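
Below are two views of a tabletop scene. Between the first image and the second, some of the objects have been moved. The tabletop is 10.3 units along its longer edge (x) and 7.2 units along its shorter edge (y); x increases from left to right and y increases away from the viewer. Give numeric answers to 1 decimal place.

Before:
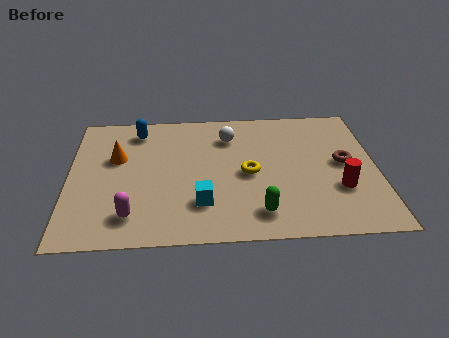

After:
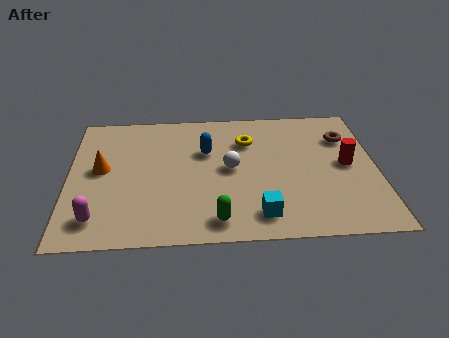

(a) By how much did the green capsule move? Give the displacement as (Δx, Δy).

(-1.4, -0.3)

The green capsule started near (6.3, 1.3) and ended near (4.9, 1.0).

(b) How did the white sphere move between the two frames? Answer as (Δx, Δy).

(0.0, -1.8)

The white sphere was at about (5.4, 5.5) and moved to about (5.4, 3.7).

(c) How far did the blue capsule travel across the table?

2.6

The blue capsule was near (2.3, 6.0) before and (4.6, 4.7) after, so it travelled √(2.3² + 1.3²) ≈ 2.6 units.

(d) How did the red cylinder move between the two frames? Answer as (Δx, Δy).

(0.3, 1.3)

The red cylinder started near (9.0, 2.4) and ended near (9.3, 3.7).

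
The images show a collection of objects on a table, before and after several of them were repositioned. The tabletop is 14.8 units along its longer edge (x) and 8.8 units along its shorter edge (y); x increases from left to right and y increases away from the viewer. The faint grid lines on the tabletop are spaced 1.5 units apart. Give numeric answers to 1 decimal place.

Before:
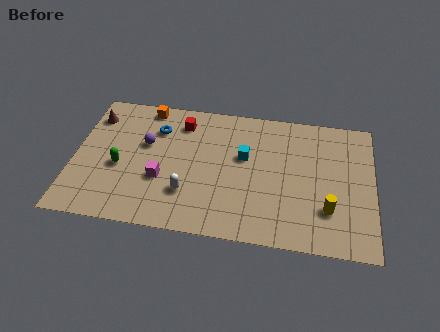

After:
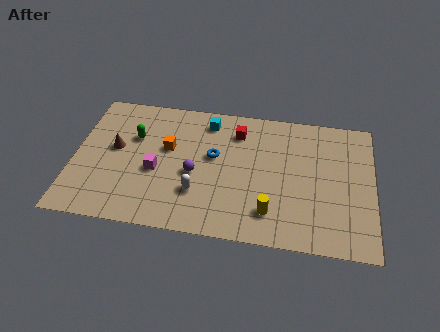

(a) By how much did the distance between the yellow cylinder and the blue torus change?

-5.2

The distance was about 9.5 in the first image and 4.3 in the second, so they moved 5.2 units closer together.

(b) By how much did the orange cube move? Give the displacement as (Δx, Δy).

(1.2, -2.6)

From the two frames, the orange cube sits at roughly (3.4, 7.9) before and (4.6, 5.3) after.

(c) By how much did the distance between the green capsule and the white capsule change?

+1.0

Before: roughly 3.6 units apart; after: 4.6. That's 1.0 units further apart.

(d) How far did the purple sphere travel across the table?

3.0

The purple sphere was near (3.5, 5.4) before and (6.0, 3.8) after, so it travelled √(2.5² + 1.6²) ≈ 3.0 units.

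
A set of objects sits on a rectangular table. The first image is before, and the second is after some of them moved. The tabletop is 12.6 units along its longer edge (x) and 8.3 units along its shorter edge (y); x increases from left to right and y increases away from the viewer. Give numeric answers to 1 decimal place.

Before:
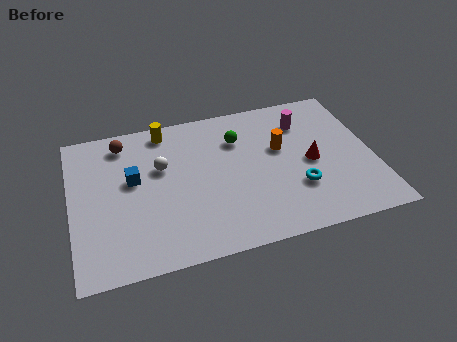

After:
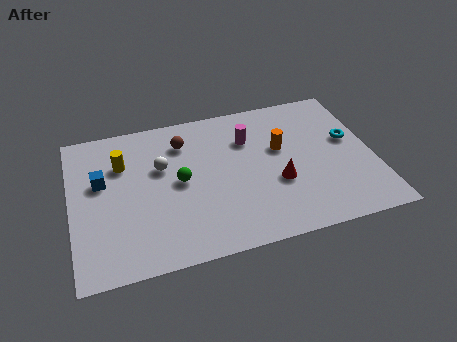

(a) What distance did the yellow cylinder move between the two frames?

2.4

From (4.1, 7.3) to (2.2, 5.8), the yellow cylinder covered √(1.9² + 1.5²) ≈ 2.4 units.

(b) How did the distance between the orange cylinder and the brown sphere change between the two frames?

-2.6

They were about 6.8 units apart before and 4.2 after — 2.6 units closer together.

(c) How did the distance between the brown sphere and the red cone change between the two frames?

-3.3

Before: roughly 8.3 units apart; after: 5.0. That's 3.3 units closer together.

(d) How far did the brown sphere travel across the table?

2.6

From (2.3, 7.0) to (4.8, 6.4), the brown sphere covered √(2.5² + 0.6²) ≈ 2.6 units.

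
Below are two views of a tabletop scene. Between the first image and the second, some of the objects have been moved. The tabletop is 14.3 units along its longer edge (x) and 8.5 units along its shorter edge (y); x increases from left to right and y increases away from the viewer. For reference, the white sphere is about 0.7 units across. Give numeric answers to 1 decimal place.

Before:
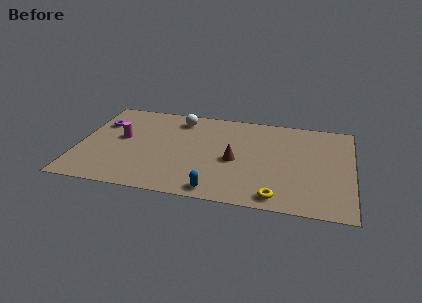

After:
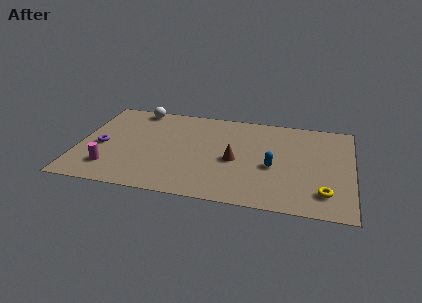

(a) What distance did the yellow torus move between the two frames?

2.5

The yellow torus was near (10.5, 1.0) before and (12.9, 1.8) after, so it travelled √(2.4² + 0.8²) ≈ 2.5 units.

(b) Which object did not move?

the brown cone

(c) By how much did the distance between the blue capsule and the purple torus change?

+0.9

The distance was about 8.1 in the first image and 9.0 in the second, so they moved 0.9 units further apart.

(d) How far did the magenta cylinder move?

2.8

The magenta cylinder moved from about (2.2, 4.7) to (1.8, 1.9), a distance of √(0.4² + 2.8²) ≈ 2.8.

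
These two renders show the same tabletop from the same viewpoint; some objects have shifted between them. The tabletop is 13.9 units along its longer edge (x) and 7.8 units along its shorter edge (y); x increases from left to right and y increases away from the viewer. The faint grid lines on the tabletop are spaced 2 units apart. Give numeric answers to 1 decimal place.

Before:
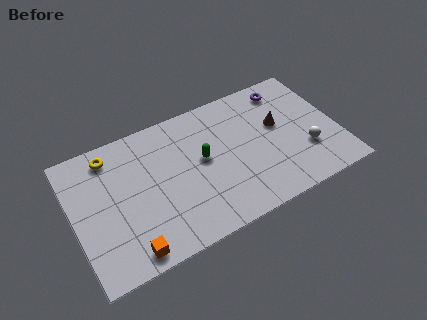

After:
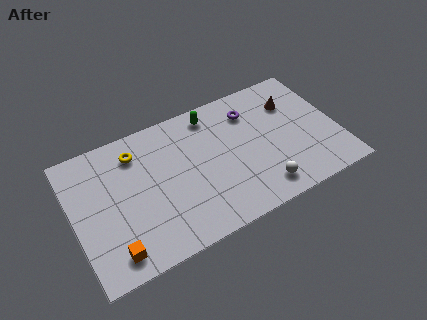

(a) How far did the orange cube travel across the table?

0.9

The orange cube was near (2.5, 0.9) before and (1.7, 1.2) after, so it travelled √(0.8² + 0.3²) ≈ 0.9 units.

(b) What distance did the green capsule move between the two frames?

2.5

The green capsule was near (6.8, 4.3) before and (7.6, 6.7) after, so it travelled √(0.8² + 2.4²) ≈ 2.5 units.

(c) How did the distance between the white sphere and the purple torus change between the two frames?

+0.6

The distance was about 4.1 in the first image and 4.7 in the second, so they moved 0.6 units further apart.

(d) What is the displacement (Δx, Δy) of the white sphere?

(-2.6, -1.2)

The white sphere started near (12.1, 2.5) and ended near (9.5, 1.3).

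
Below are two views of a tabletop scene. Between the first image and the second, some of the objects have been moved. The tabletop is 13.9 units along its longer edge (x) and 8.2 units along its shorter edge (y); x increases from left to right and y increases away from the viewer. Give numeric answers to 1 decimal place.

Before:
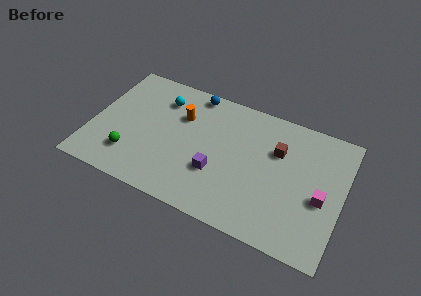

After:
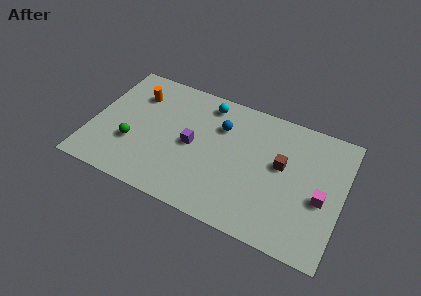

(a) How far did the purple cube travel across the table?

1.9

From (7.1, 2.8) to (5.6, 4.0), the purple cube covered √(1.5² + 1.2²) ≈ 1.9 units.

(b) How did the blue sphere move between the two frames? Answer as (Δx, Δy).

(1.7, -1.6)

The blue sphere started near (5.3, 7.4) and ended near (7.0, 5.8).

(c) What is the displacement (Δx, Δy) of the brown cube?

(0.3, -0.8)

The brown cube was at about (10.2, 5.5) and moved to about (10.5, 4.7).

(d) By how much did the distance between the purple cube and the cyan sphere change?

-1.9

They were about 4.9 units apart before and 3.0 after — 1.9 units closer together.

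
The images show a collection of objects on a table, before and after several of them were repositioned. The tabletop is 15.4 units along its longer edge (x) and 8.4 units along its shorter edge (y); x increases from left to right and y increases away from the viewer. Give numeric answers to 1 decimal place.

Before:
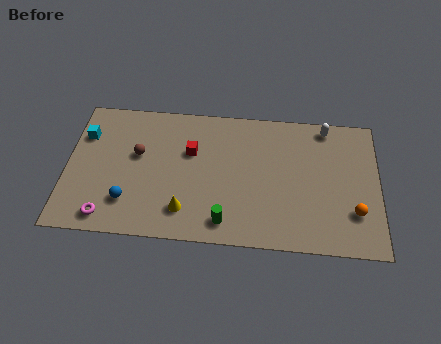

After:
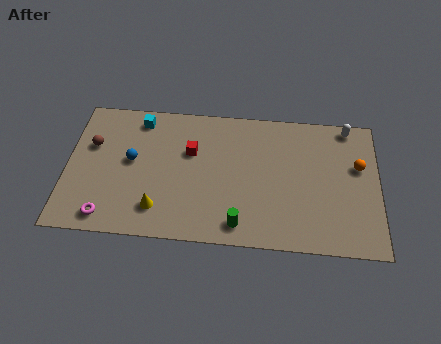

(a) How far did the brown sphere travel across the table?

2.3

From (3.5, 5.0) to (1.2, 5.4), the brown sphere covered √(2.3² + 0.4²) ≈ 2.3 units.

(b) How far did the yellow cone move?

1.3

The yellow cone moved from about (5.9, 1.8) to (4.6, 1.8), a distance of √(1.3² + 0.0²) ≈ 1.3.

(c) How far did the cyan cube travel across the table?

3.0

The cyan cube was near (0.8, 6.0) before and (3.5, 7.2) after, so it travelled √(2.7² + 1.2²) ≈ 3.0 units.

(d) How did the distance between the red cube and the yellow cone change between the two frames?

+0.3

They were about 3.6 units apart before and 3.9 after — 0.3 units further apart.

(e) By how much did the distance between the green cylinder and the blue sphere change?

+1.5

Before: roughly 4.9 units apart; after: 6.4. That's 1.5 units further apart.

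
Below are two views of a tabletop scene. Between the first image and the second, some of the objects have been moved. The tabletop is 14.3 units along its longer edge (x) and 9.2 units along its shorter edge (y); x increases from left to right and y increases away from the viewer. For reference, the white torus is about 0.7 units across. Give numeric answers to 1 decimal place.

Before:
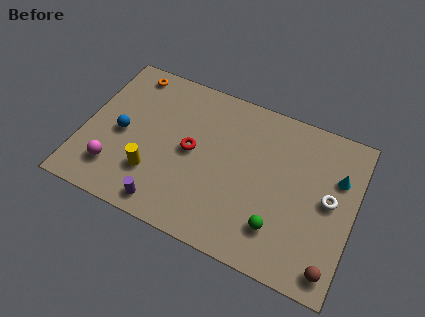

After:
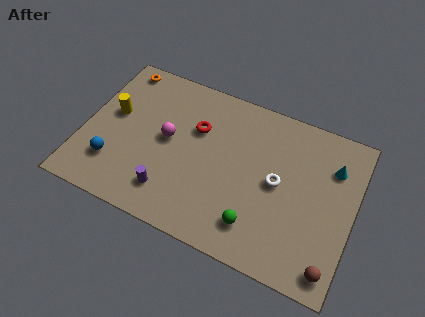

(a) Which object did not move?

the brown sphere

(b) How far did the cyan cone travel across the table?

0.6

From (13.3, 6.2) to (13.0, 6.7), the cyan cone covered √(0.3² + 0.5²) ≈ 0.6 units.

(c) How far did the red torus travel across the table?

1.4

The red torus was near (5.7, 4.7) before and (5.8, 6.1) after, so it travelled √(0.1² + 1.4²) ≈ 1.4 units.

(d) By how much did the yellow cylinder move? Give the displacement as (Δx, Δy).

(-2.5, 2.7)

The yellow cylinder was at about (3.9, 2.6) and moved to about (1.4, 5.3).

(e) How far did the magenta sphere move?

3.8

From (1.9, 2.1) to (4.4, 4.9), the magenta sphere covered √(2.5² + 2.8²) ≈ 3.8 units.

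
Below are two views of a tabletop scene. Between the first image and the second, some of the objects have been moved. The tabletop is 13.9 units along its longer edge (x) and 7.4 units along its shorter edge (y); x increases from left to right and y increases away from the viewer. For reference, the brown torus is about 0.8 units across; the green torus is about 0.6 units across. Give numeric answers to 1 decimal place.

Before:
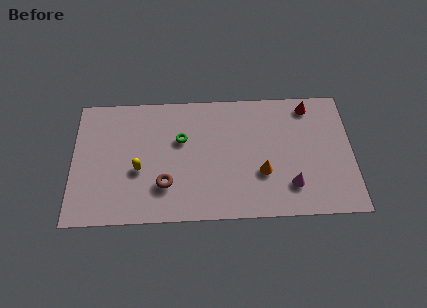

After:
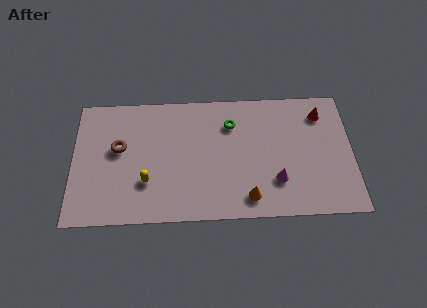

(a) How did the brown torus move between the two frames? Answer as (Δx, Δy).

(-2.3, 2.2)

From the two frames, the brown torus sits at roughly (4.6, 2.1) before and (2.3, 4.3) after.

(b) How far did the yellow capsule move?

0.8

The yellow capsule was near (3.3, 3.0) before and (3.7, 2.3) after, so it travelled √(0.4² + 0.7²) ≈ 0.8 units.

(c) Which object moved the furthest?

the brown torus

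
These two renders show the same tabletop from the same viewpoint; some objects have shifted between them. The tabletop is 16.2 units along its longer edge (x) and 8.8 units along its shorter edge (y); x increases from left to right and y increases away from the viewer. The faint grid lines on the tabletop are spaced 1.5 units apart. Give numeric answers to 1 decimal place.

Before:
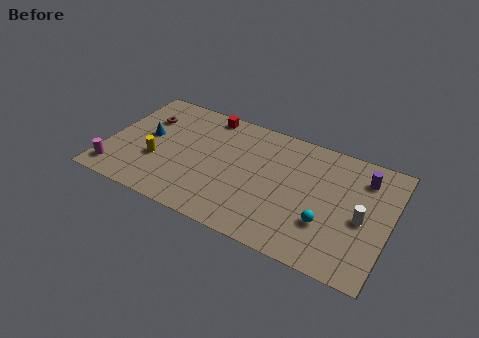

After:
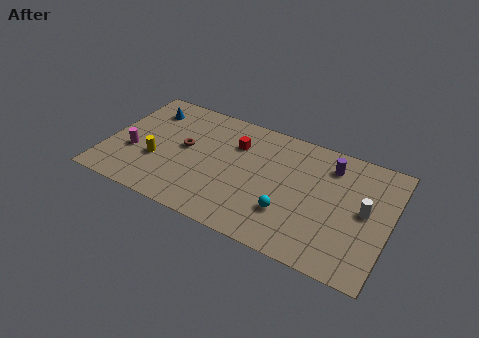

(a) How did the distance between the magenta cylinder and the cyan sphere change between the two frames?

-3.0

The distance was about 12.1 in the first image and 9.1 in the second, so they moved 3.0 units closer together.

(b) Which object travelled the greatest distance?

the brown torus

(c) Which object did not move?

the yellow cylinder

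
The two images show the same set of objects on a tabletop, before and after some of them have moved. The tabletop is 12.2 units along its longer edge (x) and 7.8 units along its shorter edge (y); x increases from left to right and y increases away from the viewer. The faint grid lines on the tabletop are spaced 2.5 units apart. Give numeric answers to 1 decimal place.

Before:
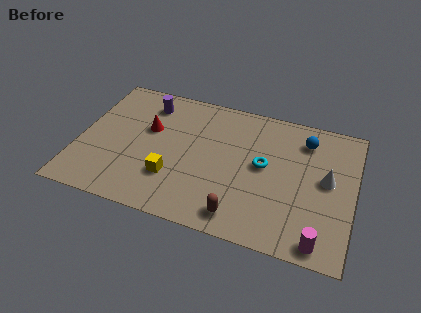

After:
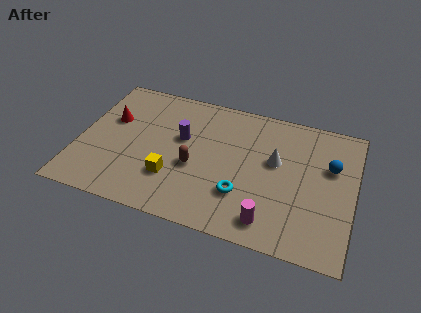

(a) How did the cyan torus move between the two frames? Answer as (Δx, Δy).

(-0.8, -1.9)

The cyan torus was at about (8.2, 4.2) and moved to about (7.4, 2.3).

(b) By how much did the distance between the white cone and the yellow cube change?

-2.0

The distance was about 7.0 in the first image and 5.0 in the second, so they moved 2.0 units closer together.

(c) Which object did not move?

the yellow cube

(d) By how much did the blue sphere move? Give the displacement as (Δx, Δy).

(1.2, -1.2)

The blue sphere was at about (9.9, 6.2) and moved to about (11.1, 5.0).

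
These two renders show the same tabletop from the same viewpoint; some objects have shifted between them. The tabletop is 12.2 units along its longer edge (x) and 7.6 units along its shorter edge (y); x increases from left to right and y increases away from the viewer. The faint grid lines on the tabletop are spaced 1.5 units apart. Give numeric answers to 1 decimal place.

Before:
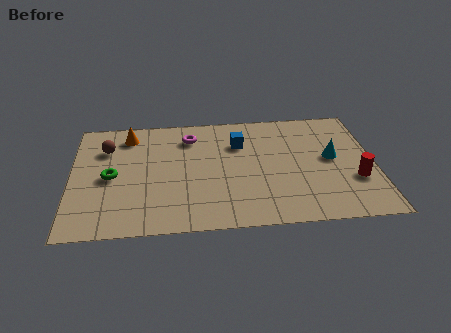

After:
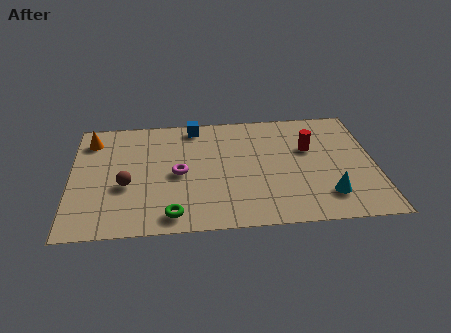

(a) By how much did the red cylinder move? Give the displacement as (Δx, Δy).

(-1.8, 2.2)

The red cylinder started near (11.4, 2.6) and ended near (9.6, 4.8).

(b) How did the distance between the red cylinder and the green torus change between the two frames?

-3.1

The distance was about 9.9 in the first image and 6.8 in the second, so they moved 3.1 units closer together.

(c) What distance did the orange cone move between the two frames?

1.5

From (2.3, 6.3) to (0.8, 6.1), the orange cone covered √(1.5² + 0.2²) ≈ 1.5 units.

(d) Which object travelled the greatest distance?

the green torus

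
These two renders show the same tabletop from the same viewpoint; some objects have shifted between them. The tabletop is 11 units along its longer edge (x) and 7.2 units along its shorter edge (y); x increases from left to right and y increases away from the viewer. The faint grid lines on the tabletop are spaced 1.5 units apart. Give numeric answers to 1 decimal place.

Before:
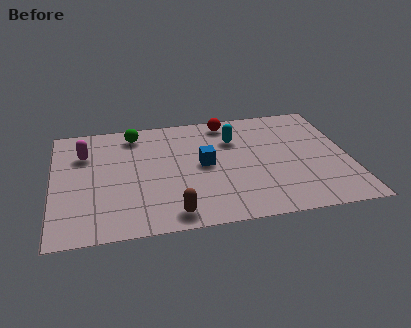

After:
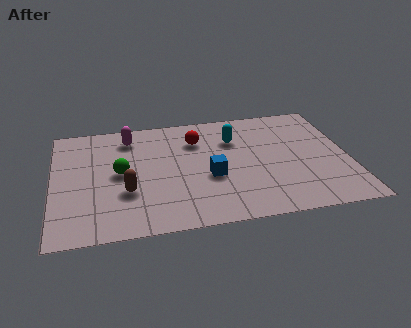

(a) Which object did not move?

the cyan capsule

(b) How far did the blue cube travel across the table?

0.8

The blue cube moved from about (5.6, 3.7) to (5.8, 2.9), a distance of √(0.2² + 0.8²) ≈ 0.8.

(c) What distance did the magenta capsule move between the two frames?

1.9

The magenta capsule moved from about (1.2, 5.1) to (2.9, 5.9), a distance of √(1.7² + 0.8²) ≈ 1.9.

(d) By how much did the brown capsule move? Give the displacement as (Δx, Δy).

(-1.6, 1.6)

The brown capsule started near (4.3, 0.9) and ended near (2.7, 2.5).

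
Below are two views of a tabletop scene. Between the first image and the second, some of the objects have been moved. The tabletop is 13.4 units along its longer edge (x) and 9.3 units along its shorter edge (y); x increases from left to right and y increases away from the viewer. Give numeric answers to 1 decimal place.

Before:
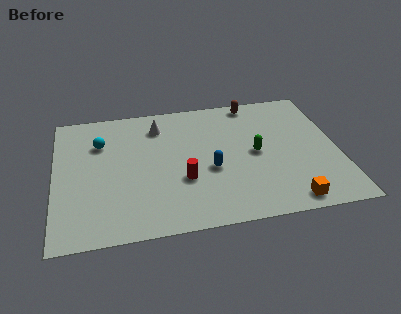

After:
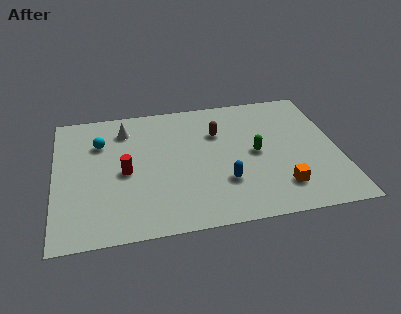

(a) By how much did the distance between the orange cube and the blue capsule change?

-1.8

Before: roughly 4.5 units apart; after: 2.7. That's 1.8 units closer together.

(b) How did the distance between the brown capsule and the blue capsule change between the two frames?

-1.5

The distance was about 5.1 in the first image and 3.6 in the second, so they moved 1.5 units closer together.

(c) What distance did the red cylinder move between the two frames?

2.9

The red cylinder moved from about (6.0, 3.3) to (3.3, 4.3), a distance of √(2.7² + 1.0²) ≈ 2.9.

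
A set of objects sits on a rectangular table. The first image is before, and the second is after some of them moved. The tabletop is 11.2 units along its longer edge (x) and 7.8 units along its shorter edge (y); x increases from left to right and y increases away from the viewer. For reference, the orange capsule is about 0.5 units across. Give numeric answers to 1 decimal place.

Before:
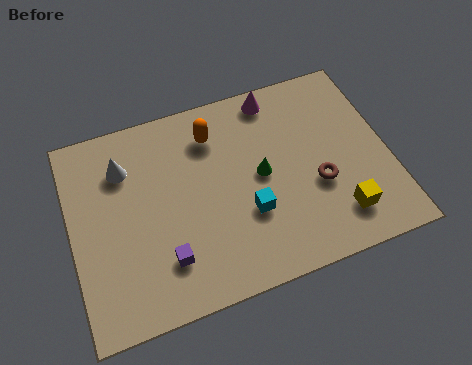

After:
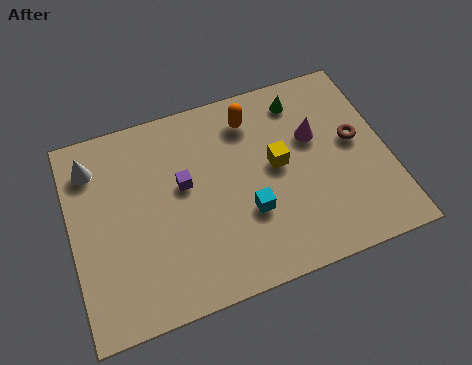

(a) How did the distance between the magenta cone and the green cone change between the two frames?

-1.4

Before: roughly 3.0 units apart; after: 1.6. That's 1.4 units closer together.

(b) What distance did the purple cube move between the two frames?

2.8

The purple cube moved from about (3.1, 1.9) to (4.0, 4.5), a distance of √(0.9² + 2.6²) ≈ 2.8.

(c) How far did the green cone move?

3.0

The green cone moved from about (6.7, 4.0) to (8.4, 6.5), a distance of √(1.7² + 2.5²) ≈ 3.0.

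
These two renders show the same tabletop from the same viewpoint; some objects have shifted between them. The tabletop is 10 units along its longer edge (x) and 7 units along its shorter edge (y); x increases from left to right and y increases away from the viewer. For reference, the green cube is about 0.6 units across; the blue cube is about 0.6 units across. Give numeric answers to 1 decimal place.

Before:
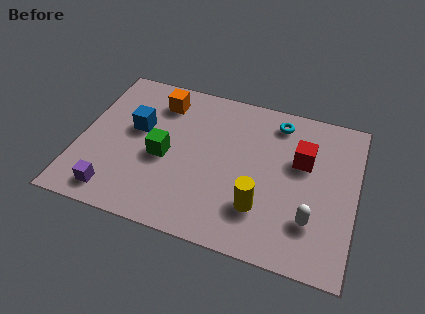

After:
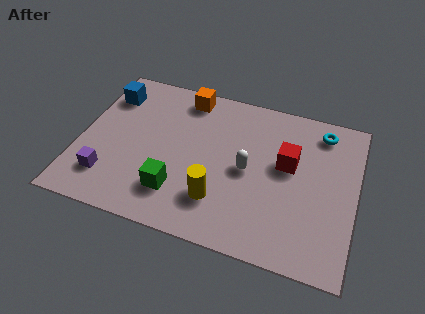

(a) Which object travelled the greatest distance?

the white capsule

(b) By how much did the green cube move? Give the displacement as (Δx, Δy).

(0.6, -1.4)

The green cube started near (3.1, 3.1) and ended near (3.7, 1.7).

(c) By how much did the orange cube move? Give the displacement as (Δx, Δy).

(0.9, 0.5)

The orange cube was at about (2.7, 5.6) and moved to about (3.6, 6.1).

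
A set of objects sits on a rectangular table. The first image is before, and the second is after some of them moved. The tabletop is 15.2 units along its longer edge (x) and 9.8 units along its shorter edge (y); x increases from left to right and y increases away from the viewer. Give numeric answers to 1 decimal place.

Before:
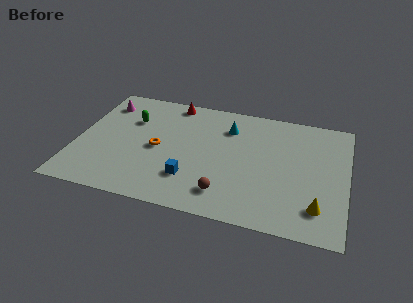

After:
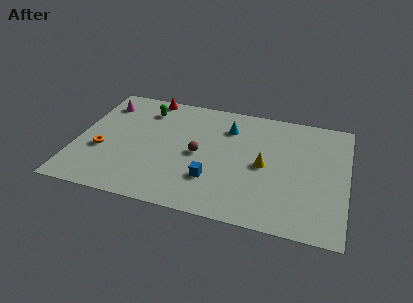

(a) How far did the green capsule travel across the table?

1.3

The green capsule was near (2.9, 6.7) before and (3.6, 7.8) after, so it travelled √(0.7² + 1.1²) ≈ 1.3 units.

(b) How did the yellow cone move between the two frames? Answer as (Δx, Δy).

(-3.1, 2.6)

The yellow cone started near (13.7, 2.1) and ended near (10.6, 4.7).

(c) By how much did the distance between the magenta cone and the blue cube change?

+0.8

Before: roughly 7.5 units apart; after: 8.3. That's 0.8 units further apart.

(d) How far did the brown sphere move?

3.3

From (8.6, 1.9) to (6.9, 4.7), the brown sphere covered √(1.7² + 2.8²) ≈ 3.3 units.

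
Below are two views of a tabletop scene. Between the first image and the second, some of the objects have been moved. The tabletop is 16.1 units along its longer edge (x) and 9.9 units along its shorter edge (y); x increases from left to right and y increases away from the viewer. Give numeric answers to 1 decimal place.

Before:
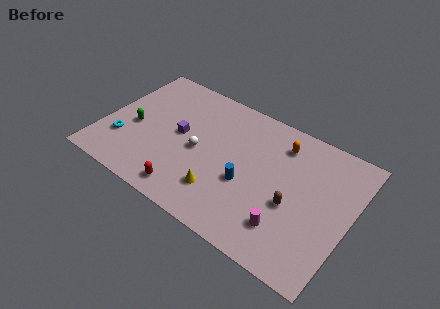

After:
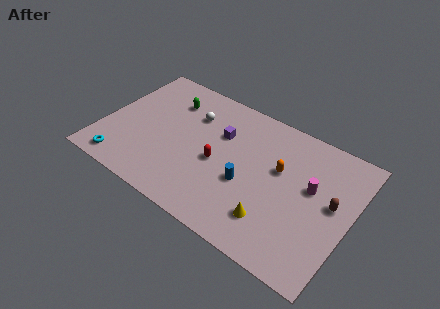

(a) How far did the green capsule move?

3.7

The green capsule was near (2.0, 4.3) before and (3.8, 7.5) after, so it travelled √(1.8² + 3.2²) ≈ 3.7 units.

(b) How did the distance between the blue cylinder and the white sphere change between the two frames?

+1.9

They were about 3.4 units apart before and 5.3 after — 1.9 units further apart.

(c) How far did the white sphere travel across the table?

2.7

The white sphere moved from about (6.3, 4.6) to (5.4, 7.1), a distance of √(0.9² + 2.5²) ≈ 2.7.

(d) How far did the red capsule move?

3.4

The red capsule was near (6.2, 1.3) before and (7.6, 4.4) after, so it travelled √(1.4² + 3.1²) ≈ 3.4 units.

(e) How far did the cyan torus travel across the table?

1.7

The cyan torus was near (1.5, 2.9) before and (1.8, 1.2) after, so it travelled √(0.3² + 1.7²) ≈ 1.7 units.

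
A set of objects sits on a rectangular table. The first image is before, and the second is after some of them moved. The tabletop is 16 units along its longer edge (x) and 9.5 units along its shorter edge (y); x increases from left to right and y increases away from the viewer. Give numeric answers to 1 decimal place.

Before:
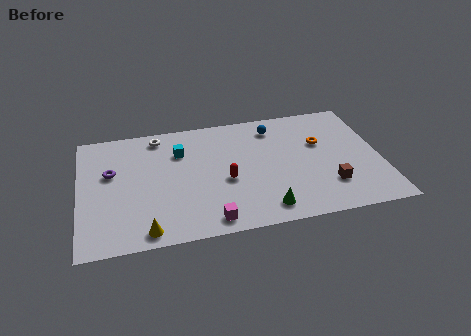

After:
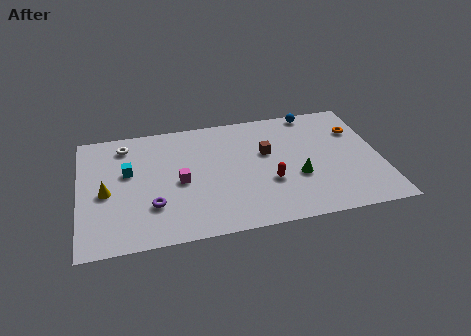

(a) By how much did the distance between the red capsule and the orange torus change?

+0.3

The distance was about 5.6 in the first image and 5.9 in the second, so they moved 0.3 units further apart.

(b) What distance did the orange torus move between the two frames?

2.1

The orange torus was near (12.9, 6.0) before and (14.9, 6.7) after, so it travelled √(2.0² + 0.7²) ≈ 2.1 units.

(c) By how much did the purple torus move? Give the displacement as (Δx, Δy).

(2.1, -3.0)

From the two frames, the purple torus sits at roughly (1.7, 5.8) before and (3.8, 2.8) after.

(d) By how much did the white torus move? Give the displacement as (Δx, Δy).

(-1.8, -0.4)

From the two frames, the white torus sits at roughly (4.3, 8.3) before and (2.5, 7.9) after.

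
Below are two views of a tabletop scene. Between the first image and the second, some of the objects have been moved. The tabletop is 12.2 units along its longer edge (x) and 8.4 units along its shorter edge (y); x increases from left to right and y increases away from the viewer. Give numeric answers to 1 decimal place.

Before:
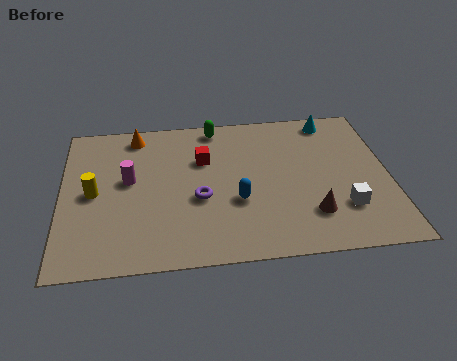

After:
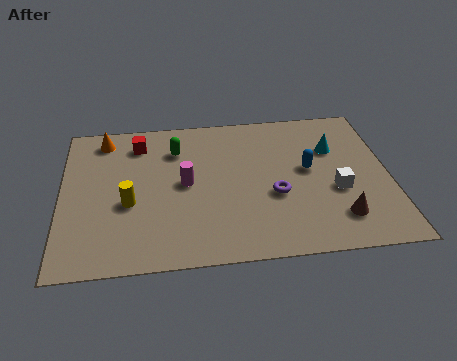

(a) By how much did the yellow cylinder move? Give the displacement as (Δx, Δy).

(1.3, -0.7)

The yellow cylinder started near (1.2, 4.1) and ended near (2.5, 3.4).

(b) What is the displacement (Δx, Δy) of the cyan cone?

(0.0, -1.7)

The cyan cone was at about (10.2, 7.4) and moved to about (10.2, 5.7).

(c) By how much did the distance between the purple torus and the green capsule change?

+0.5

Before: roughly 4.2 units apart; after: 4.7. That's 0.5 units further apart.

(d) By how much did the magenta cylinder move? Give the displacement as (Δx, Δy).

(2.1, -0.4)

The magenta cylinder started near (2.5, 4.7) and ended near (4.6, 4.3).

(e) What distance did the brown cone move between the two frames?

1.0

The brown cone moved from about (9.2, 2.1) to (10.2, 1.8), a distance of √(1.0² + 0.3²) ≈ 1.0.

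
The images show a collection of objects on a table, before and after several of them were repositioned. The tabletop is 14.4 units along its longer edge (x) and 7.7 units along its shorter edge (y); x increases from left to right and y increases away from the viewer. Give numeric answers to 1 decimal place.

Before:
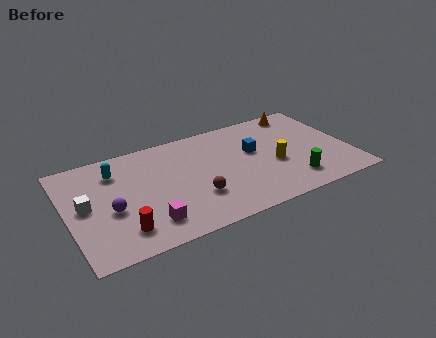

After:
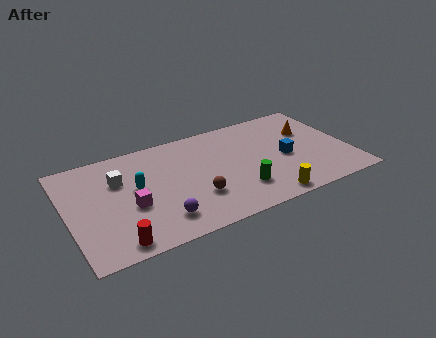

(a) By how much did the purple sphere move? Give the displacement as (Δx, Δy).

(2.3, -1.6)

The purple sphere was at about (2.1, 3.2) and moved to about (4.4, 1.6).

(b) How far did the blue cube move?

1.9

The blue cube moved from about (9.6, 4.6) to (11.1, 3.5), a distance of √(1.5² + 1.1²) ≈ 1.9.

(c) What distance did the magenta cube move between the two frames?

1.7

The magenta cube was near (3.8, 1.6) before and (3.1, 3.1) after, so it travelled √(0.7² + 1.5²) ≈ 1.7 units.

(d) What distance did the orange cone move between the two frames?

1.7

The orange cone was near (12.4, 6.8) before and (12.6, 5.1) after, so it travelled √(0.2² + 1.7²) ≈ 1.7 units.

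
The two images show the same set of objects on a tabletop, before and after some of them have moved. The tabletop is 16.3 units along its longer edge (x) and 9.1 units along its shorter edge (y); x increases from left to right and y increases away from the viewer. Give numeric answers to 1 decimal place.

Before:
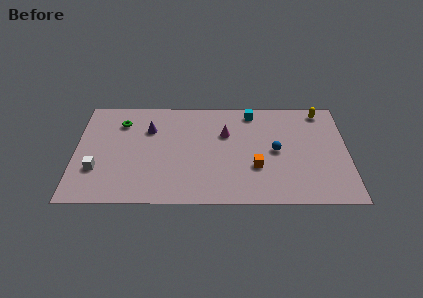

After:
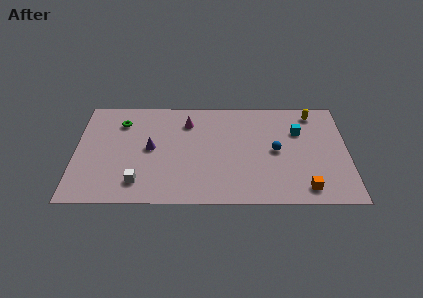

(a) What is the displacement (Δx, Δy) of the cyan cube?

(2.8, -1.7)

From the two frames, the cyan cube sits at roughly (10.6, 7.9) before and (13.4, 6.2) after.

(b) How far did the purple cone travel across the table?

1.7

The purple cone moved from about (4.4, 6.4) to (4.5, 4.7), a distance of √(0.1² + 1.7²) ≈ 1.7.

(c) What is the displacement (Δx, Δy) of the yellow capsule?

(-0.5, -0.2)

The yellow capsule was at about (14.8, 8.0) and moved to about (14.3, 7.8).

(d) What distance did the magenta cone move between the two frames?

2.5

The magenta cone was near (9.0, 6.0) before and (6.7, 7.0) after, so it travelled √(2.3² + 1.0²) ≈ 2.5 units.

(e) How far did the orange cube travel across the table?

3.4

From (10.8, 3.1) to (13.7, 1.3), the orange cube covered √(2.9² + 1.8²) ≈ 3.4 units.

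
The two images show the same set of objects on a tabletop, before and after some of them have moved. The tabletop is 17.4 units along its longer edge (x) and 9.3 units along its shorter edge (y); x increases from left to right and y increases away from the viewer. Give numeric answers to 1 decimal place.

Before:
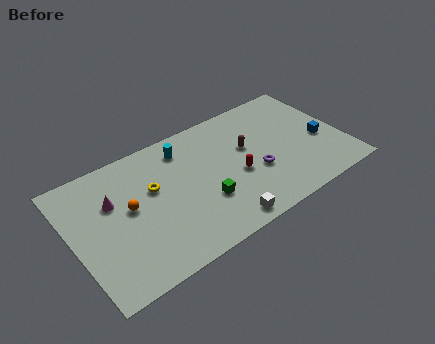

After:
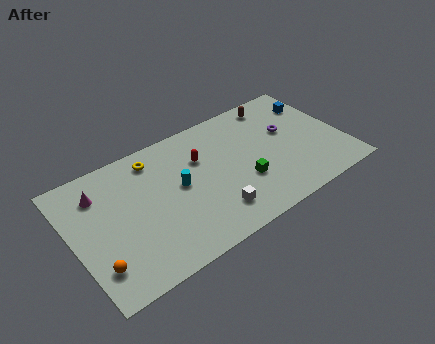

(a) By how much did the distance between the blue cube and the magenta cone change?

+0.7

They were about 13.5 units apart before and 14.2 after — 0.7 units further apart.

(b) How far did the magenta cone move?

1.2

From (2.7, 6.1) to (2.0, 7.1), the magenta cone covered √(0.7² + 1.0²) ≈ 1.2 units.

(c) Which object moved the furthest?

the orange sphere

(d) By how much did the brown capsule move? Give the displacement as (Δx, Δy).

(2.4, 2.5)

The brown capsule started near (11.4, 5.6) and ended near (13.8, 8.1).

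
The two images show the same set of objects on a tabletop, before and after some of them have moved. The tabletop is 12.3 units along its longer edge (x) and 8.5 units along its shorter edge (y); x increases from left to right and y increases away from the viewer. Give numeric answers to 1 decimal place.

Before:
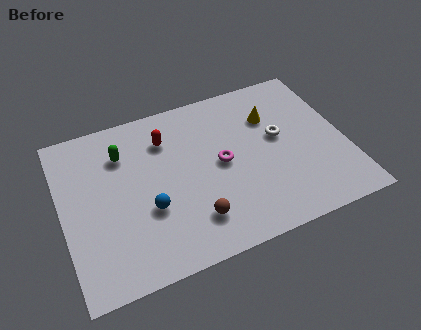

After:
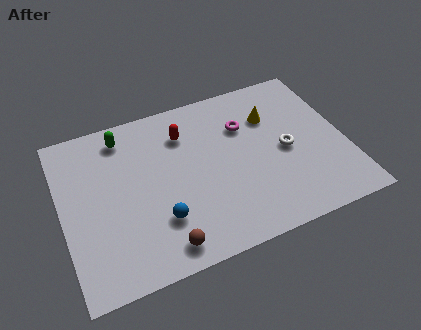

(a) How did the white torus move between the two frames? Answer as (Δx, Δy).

(0.2, -0.8)

From the two frames, the white torus sits at roughly (9.5, 4.8) before and (9.7, 4.0) after.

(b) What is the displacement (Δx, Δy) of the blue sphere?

(0.4, -0.7)

The blue sphere was at about (3.6, 3.1) and moved to about (4.0, 2.4).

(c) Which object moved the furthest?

the magenta torus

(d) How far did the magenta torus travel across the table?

2.0

The magenta torus moved from about (6.9, 4.3) to (8.1, 5.9), a distance of √(1.2² + 1.6²) ≈ 2.0.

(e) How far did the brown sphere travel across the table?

1.6

The brown sphere was near (5.4, 1.9) before and (4.0, 1.1) after, so it travelled √(1.4² + 0.8²) ≈ 1.6 units.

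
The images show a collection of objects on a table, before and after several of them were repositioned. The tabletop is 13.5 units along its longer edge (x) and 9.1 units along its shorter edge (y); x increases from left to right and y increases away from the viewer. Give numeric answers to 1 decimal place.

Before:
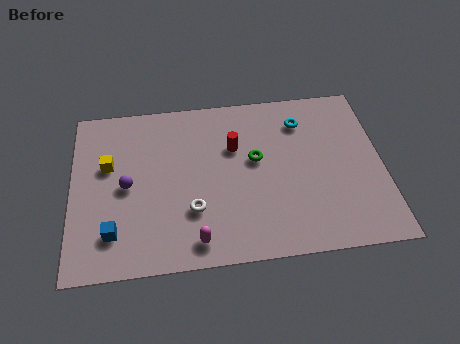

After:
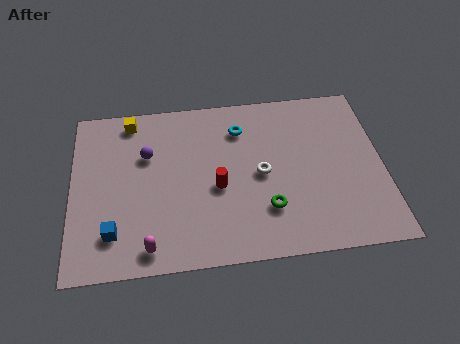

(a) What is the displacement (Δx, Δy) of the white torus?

(3.0, 1.6)

From the two frames, the white torus sits at roughly (5.2, 2.8) before and (8.2, 4.4) after.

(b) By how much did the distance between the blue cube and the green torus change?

-0.4

Before: roughly 7.0 units apart; after: 6.6. That's 0.4 units closer together.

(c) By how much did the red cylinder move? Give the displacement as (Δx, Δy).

(-0.8, -2.1)

The red cylinder started near (7.1, 6.0) and ended near (6.3, 3.9).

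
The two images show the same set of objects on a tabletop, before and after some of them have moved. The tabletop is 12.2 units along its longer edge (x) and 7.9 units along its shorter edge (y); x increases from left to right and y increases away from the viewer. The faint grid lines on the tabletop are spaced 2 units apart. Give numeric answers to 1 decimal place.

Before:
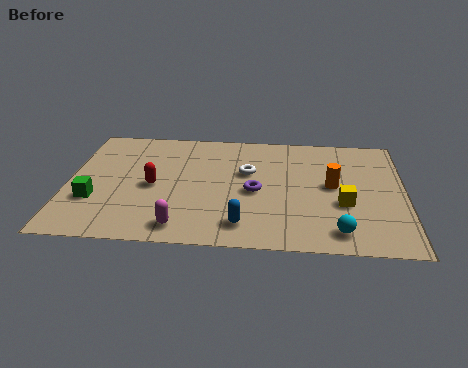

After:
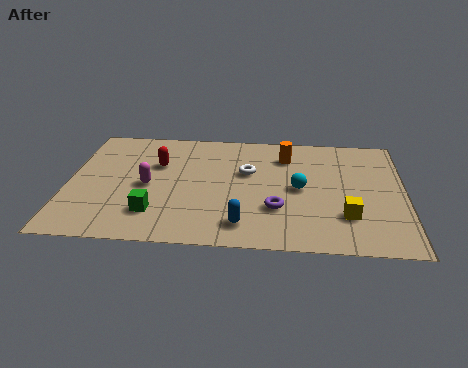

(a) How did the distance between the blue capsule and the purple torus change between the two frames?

-0.6

The distance was about 2.2 in the first image and 1.6 in the second, so they moved 0.6 units closer together.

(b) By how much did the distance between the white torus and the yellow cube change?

+0.5

Before: roughly 4.0 units apart; after: 4.5. That's 0.5 units further apart.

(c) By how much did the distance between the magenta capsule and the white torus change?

-0.6

Before: roughly 4.4 units apart; after: 3.8. That's 0.6 units closer together.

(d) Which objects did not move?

the white torus and the blue capsule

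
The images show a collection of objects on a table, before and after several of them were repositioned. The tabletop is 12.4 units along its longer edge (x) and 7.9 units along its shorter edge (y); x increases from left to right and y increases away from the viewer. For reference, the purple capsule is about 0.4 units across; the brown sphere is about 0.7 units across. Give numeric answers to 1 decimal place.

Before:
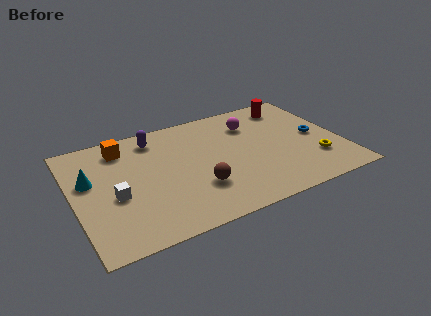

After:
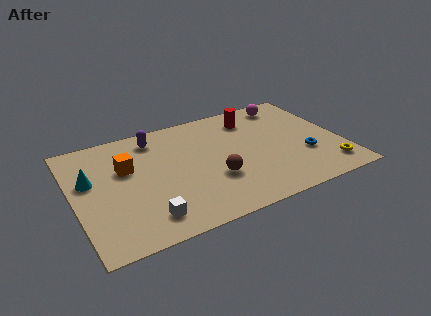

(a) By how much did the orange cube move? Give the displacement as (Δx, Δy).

(0.0, -1.5)

The orange cube was at about (2.5, 6.5) and moved to about (2.5, 5.0).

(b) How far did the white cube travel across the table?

2.2

The white cube moved from about (1.8, 3.3) to (3.0, 1.4), a distance of √(1.2² + 1.9²) ≈ 2.2.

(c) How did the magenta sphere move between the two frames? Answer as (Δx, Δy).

(1.9, 0.9)

From the two frames, the magenta sphere sits at roughly (8.5, 5.9) before and (10.4, 6.8) after.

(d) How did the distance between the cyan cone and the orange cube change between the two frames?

-0.7

They were about 2.4 units apart before and 1.7 after — 0.7 units closer together.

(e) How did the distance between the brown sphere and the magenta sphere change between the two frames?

+1.2

They were about 4.6 units apart before and 5.8 after — 1.2 units further apart.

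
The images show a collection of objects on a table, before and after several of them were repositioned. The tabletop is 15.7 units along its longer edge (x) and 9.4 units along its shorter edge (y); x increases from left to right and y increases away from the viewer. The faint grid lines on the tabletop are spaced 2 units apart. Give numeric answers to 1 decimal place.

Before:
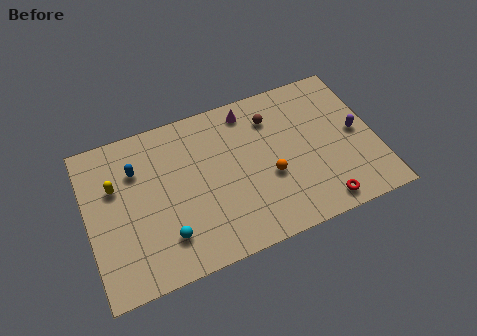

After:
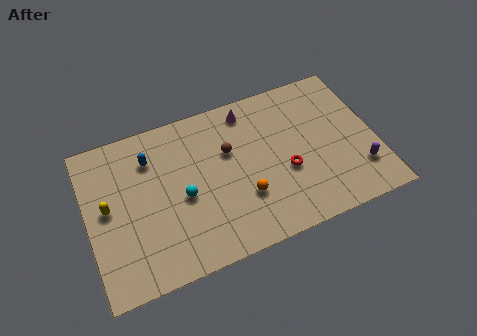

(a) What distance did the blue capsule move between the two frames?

0.9

The blue capsule was near (2.8, 6.7) before and (3.6, 7.1) after, so it travelled √(0.8² + 0.4²) ≈ 0.9 units.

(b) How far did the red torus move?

3.1

The red torus moved from about (12.3, 1.1) to (10.7, 3.7), a distance of √(1.6² + 2.6²) ≈ 3.1.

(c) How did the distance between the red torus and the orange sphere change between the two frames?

-1.1

They were about 3.6 units apart before and 2.5 after — 1.1 units closer together.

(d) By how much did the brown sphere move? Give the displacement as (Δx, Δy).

(-2.5, -1.2)

The brown sphere started near (10.3, 7.2) and ended near (7.8, 6.0).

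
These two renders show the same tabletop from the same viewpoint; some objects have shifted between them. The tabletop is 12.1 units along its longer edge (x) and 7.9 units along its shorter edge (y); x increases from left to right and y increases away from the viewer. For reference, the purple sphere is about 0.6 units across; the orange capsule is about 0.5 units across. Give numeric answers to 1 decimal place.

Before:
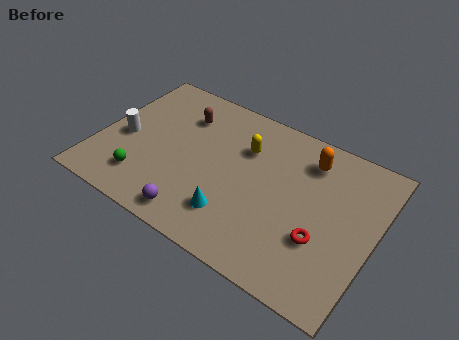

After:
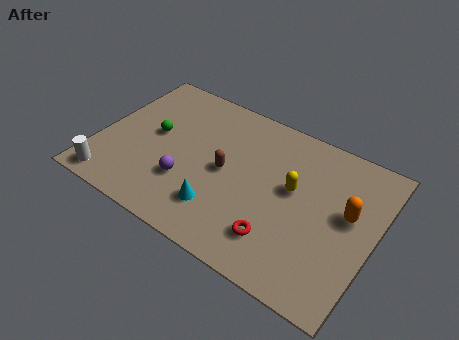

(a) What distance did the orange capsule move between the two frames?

2.7

The orange capsule was near (8.9, 6.3) before and (10.9, 4.5) after, so it travelled √(2.0² + 1.8²) ≈ 2.7 units.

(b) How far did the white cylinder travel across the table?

2.6

The white cylinder moved from about (1.1, 3.5) to (1.0, 0.9), a distance of √(0.1² + 2.6²) ≈ 2.6.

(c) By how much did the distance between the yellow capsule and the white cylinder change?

+2.8

The distance was about 5.5 in the first image and 8.3 in the second, so they moved 2.8 units further apart.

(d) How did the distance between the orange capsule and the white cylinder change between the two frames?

+2.2

Before: roughly 8.3 units apart; after: 10.5. That's 2.2 units further apart.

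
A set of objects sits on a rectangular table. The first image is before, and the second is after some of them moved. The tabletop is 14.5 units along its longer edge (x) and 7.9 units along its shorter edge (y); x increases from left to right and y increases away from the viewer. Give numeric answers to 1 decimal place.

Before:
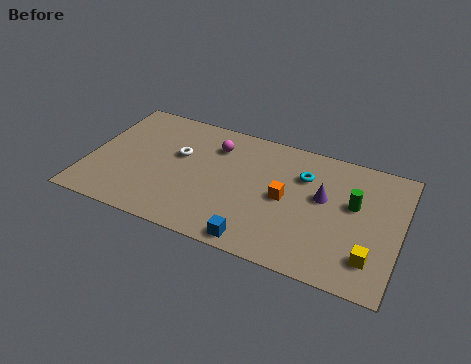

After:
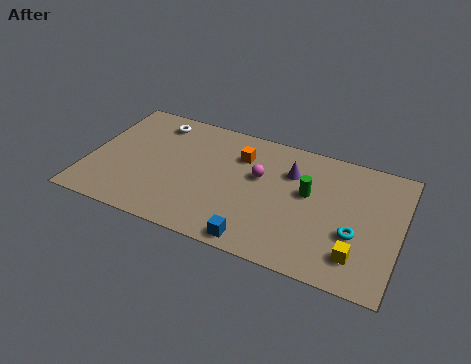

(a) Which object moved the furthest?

the cyan torus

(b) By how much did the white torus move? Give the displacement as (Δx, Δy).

(-1.3, 1.8)

The white torus was at about (4.1, 4.8) and moved to about (2.8, 6.6).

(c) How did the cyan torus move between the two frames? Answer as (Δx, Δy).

(2.6, -2.7)

From the two frames, the cyan torus sits at roughly (9.9, 5.6) before and (12.5, 2.9) after.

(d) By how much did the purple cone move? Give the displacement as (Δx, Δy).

(-1.6, 1.0)

The purple cone was at about (10.9, 4.6) and moved to about (9.3, 5.6).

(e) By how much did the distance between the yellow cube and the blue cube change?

-0.6

The distance was about 5.2 in the first image and 4.6 in the second, so they moved 0.6 units closer together.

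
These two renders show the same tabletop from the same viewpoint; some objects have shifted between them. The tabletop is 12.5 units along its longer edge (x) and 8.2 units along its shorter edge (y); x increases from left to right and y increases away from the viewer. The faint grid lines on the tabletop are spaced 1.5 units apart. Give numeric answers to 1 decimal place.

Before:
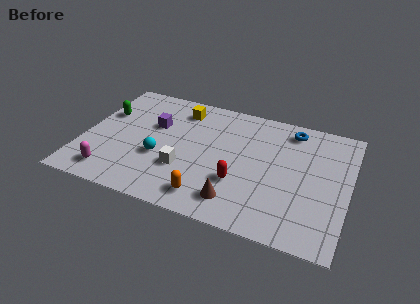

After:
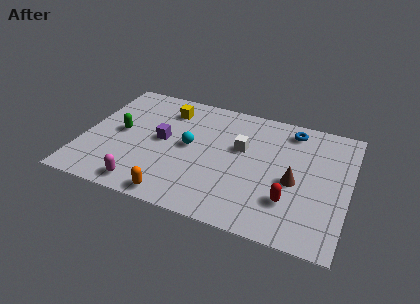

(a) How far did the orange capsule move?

1.6

The orange capsule moved from about (6.2, 1.3) to (4.7, 0.8), a distance of √(1.5² + 0.5²) ≈ 1.6.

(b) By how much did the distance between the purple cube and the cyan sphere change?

-0.9

The distance was about 2.2 in the first image and 1.3 in the second, so they moved 0.9 units closer together.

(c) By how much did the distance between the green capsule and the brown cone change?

+0.6

The distance was about 7.7 in the first image and 8.3 in the second, so they moved 0.6 units further apart.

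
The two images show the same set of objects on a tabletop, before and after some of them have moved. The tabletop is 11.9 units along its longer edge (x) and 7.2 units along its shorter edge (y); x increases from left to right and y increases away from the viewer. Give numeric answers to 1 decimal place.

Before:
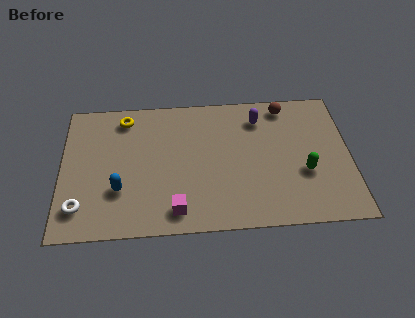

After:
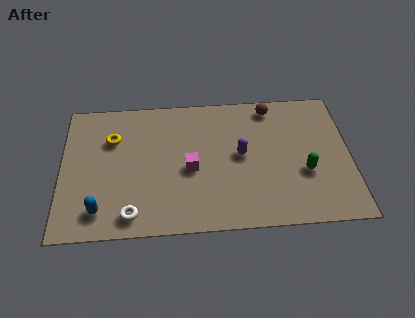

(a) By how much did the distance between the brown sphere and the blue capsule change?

+0.7

They were about 8.0 units apart before and 8.7 after — 0.7 units further apart.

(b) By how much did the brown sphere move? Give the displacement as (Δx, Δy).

(-0.6, 0.0)

From the two frames, the brown sphere sits at roughly (9.3, 6.3) before and (8.7, 6.3) after.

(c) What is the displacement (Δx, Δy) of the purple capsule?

(-0.8, -1.9)

From the two frames, the purple capsule sits at roughly (8.2, 5.7) before and (7.4, 3.8) after.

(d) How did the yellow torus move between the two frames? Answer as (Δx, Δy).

(-0.5, -1.1)

The yellow torus started near (2.6, 6.1) and ended near (2.1, 5.0).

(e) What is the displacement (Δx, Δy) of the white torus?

(2.1, -0.5)

From the two frames, the white torus sits at roughly (0.8, 1.5) before and (2.9, 1.0) after.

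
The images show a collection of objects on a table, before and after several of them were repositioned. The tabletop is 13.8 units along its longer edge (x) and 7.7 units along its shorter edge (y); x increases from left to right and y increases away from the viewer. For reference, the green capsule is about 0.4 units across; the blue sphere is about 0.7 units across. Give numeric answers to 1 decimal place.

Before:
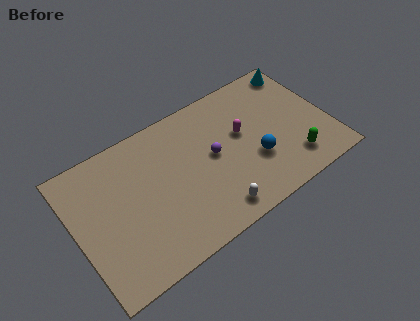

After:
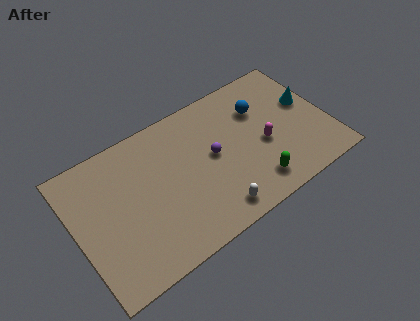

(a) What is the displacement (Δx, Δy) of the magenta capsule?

(1.0, -1.2)

From the two frames, the magenta capsule sits at roughly (9.2, 4.5) before and (10.2, 3.3) after.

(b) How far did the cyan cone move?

2.2

The cyan cone moved from about (12.9, 6.7) to (12.9, 4.5), a distance of √(0.0² + 2.2²) ≈ 2.2.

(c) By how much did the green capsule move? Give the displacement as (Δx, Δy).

(-2.2, -0.2)

The green capsule was at about (11.5, 1.6) and moved to about (9.3, 1.4).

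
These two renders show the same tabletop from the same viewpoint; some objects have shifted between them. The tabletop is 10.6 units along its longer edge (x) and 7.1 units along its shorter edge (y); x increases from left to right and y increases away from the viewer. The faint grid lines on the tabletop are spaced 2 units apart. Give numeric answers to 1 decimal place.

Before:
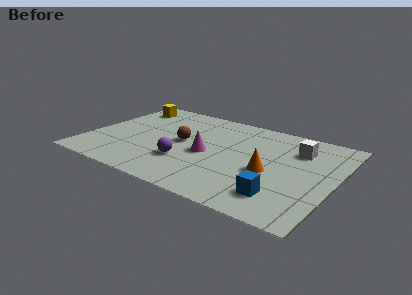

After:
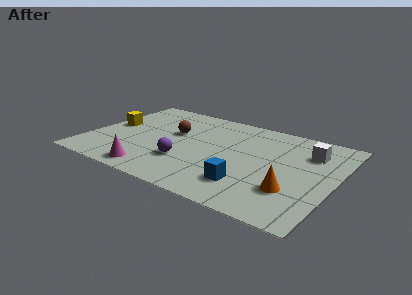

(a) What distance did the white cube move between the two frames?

0.5

The white cube was near (8.8, 5.2) before and (9.3, 5.2) after, so it travelled √(0.5² + 0.0²) ≈ 0.5 units.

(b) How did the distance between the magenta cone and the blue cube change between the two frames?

+0.3

Before: roughly 3.8 units apart; after: 4.1. That's 0.3 units further apart.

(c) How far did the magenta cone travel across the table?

3.0

The magenta cone moved from about (5.2, 3.2) to (3.2, 0.9), a distance of √(2.0² + 2.3²) ≈ 3.0.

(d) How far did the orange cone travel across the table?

1.4

From (7.9, 3.0) to (9.0, 2.1), the orange cone covered √(1.1² + 0.9²) ≈ 1.4 units.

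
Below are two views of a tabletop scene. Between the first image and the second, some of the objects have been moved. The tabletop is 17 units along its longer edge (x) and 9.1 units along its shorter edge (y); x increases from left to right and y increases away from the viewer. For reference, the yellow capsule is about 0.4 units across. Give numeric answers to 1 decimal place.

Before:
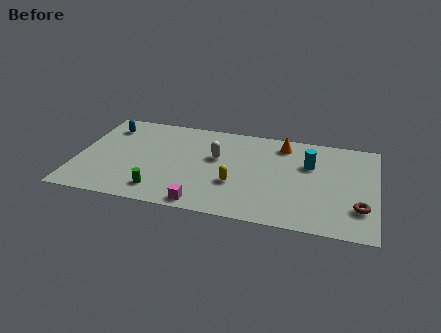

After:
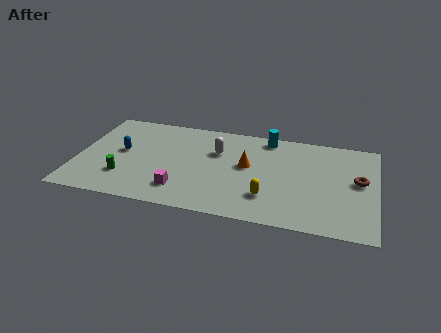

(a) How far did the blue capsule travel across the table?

2.5

The blue capsule moved from about (1.5, 7.2) to (2.5, 4.9), a distance of √(1.0² + 2.3²) ≈ 2.5.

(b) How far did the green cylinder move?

2.3

The green cylinder was near (4.9, 1.6) before and (2.8, 2.5) after, so it travelled √(2.1² + 0.9²) ≈ 2.3 units.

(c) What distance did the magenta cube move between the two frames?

1.7

The magenta cube moved from about (7.4, 0.9) to (6.1, 2.0), a distance of √(1.3² + 1.1²) ≈ 1.7.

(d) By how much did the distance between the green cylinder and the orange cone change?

-1.6

Before: roughly 9.0 units apart; after: 7.4. That's 1.6 units closer together.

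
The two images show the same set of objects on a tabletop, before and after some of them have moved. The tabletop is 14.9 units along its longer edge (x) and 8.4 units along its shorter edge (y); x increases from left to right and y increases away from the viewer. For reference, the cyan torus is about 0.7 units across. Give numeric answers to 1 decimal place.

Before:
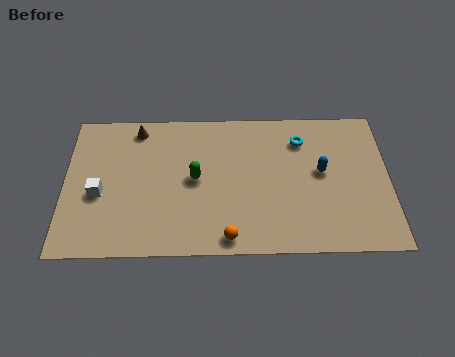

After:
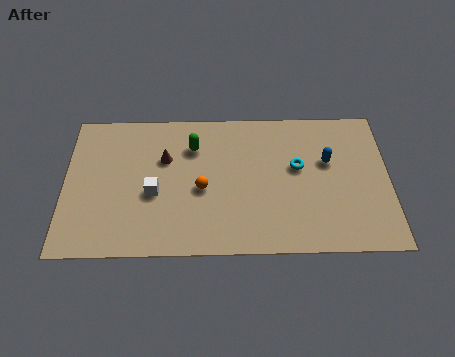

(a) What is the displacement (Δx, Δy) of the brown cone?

(1.3, -1.8)

The brown cone started near (3.3, 7.3) and ended near (4.6, 5.5).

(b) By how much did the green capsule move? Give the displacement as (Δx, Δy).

(-0.1, 1.9)

The green capsule was at about (6.0, 4.3) and moved to about (5.9, 6.2).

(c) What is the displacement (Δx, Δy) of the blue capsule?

(0.3, 0.6)

From the two frames, the blue capsule sits at roughly (11.8, 4.6) before and (12.1, 5.2) after.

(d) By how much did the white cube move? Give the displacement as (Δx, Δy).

(2.5, 0.0)

The white cube started near (1.6, 3.5) and ended near (4.1, 3.5).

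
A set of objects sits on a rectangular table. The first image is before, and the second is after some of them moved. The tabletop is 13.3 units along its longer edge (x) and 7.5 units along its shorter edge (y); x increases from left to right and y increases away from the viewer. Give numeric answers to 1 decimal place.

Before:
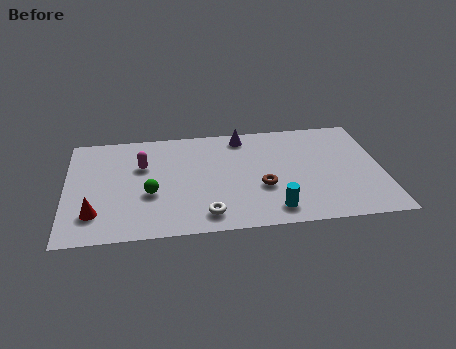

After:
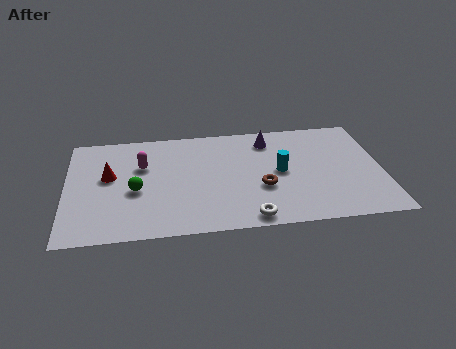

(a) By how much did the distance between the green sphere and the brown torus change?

+0.6

They were about 4.7 units apart before and 5.3 after — 0.6 units further apart.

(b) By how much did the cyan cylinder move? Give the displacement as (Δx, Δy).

(0.4, 2.6)

The cyan cylinder was at about (8.6, 1.2) and moved to about (9.0, 3.8).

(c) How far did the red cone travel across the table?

2.6

From (1.2, 1.8) to (1.8, 4.3), the red cone covered √(0.6² + 2.5²) ≈ 2.6 units.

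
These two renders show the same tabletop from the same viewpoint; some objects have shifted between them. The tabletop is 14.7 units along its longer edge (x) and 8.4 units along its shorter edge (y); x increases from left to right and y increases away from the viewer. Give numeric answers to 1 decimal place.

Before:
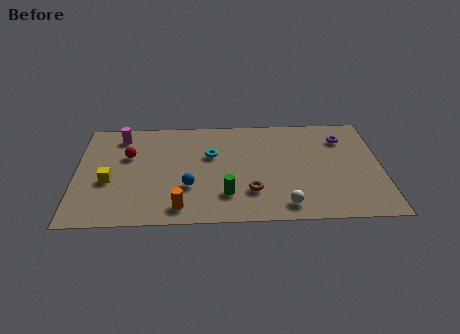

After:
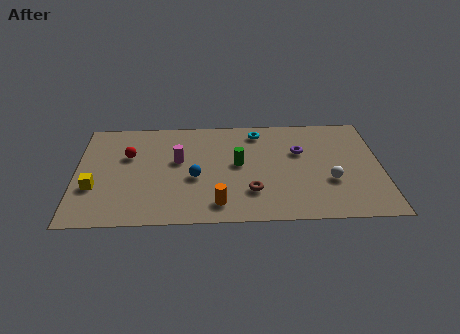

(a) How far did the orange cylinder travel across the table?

1.8

From (5.0, 1.2) to (6.8, 1.4), the orange cylinder covered √(1.8² + 0.2²) ≈ 1.8 units.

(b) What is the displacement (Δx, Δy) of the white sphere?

(2.2, 1.8)

The white sphere was at about (10.0, 1.2) and moved to about (12.2, 3.0).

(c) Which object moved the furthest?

the magenta cylinder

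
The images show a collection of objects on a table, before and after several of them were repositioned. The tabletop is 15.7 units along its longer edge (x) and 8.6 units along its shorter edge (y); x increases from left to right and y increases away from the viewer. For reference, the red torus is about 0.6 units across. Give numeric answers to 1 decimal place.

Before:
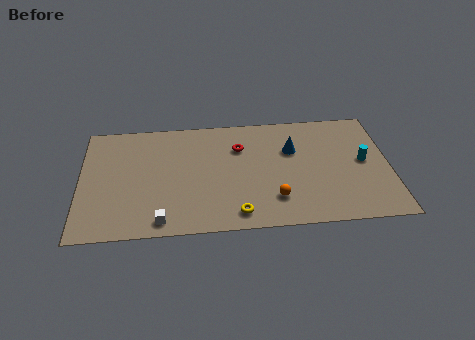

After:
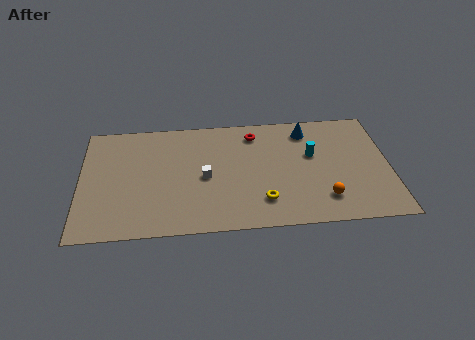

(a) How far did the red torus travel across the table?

1.3

From (8.1, 6.1) to (8.9, 7.1), the red torus covered √(0.8² + 1.0²) ≈ 1.3 units.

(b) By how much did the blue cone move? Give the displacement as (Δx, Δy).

(0.8, 1.4)

The blue cone started near (10.8, 5.7) and ended near (11.6, 7.1).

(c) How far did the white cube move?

3.7

The white cube moved from about (4.1, 1.0) to (6.3, 4.0), a distance of √(2.2² + 3.0²) ≈ 3.7.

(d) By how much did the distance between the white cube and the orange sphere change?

+0.6

The distance was about 5.8 in the first image and 6.4 in the second, so they moved 0.6 units further apart.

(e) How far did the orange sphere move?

2.5

The orange sphere was near (9.8, 2.1) before and (12.3, 1.9) after, so it travelled √(2.5² + 0.2²) ≈ 2.5 units.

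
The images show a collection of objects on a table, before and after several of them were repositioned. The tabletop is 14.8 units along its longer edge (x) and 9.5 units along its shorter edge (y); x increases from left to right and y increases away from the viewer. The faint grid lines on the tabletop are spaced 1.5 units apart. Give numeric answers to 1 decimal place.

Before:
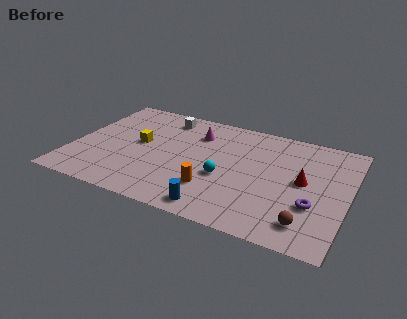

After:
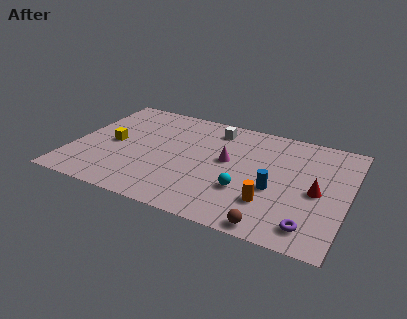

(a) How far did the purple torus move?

1.7

The purple torus moved from about (13.1, 3.2) to (13.1, 1.5), a distance of √(0.0² + 1.7²) ≈ 1.7.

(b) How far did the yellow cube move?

1.5

The yellow cube was near (3.5, 5.1) before and (2.1, 4.6) after, so it travelled √(1.4² + 0.5²) ≈ 1.5 units.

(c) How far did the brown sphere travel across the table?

1.9

The brown sphere moved from about (12.9, 1.7) to (11.2, 0.8), a distance of √(1.7² + 0.9²) ≈ 1.9.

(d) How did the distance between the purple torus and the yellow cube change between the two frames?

+1.6

They were about 9.8 units apart before and 11.4 after — 1.6 units further apart.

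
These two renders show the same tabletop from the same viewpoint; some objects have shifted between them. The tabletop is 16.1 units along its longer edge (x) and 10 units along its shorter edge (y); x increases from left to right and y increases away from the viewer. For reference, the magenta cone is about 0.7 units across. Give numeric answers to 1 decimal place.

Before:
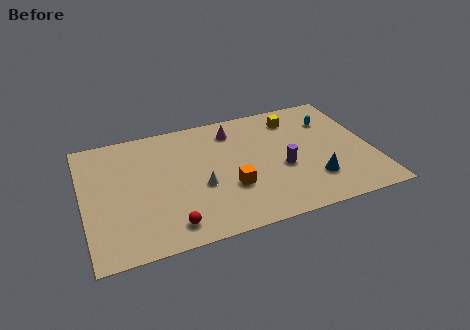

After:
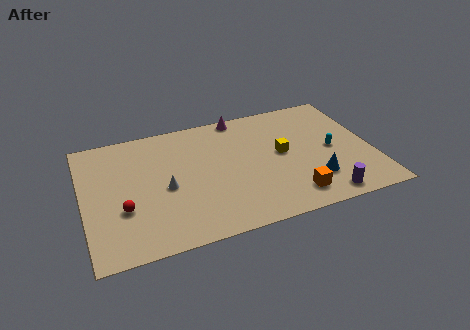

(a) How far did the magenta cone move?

1.2

The magenta cone moved from about (8.6, 8.1) to (9.1, 9.2), a distance of √(0.5² + 1.1²) ≈ 1.2.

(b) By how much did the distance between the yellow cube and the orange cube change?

-2.6

They were about 6.2 units apart before and 3.6 after — 2.6 units closer together.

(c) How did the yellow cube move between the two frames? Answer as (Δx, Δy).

(-1.0, -2.8)

From the two frames, the yellow cube sits at roughly (12.1, 8.1) before and (11.1, 5.3) after.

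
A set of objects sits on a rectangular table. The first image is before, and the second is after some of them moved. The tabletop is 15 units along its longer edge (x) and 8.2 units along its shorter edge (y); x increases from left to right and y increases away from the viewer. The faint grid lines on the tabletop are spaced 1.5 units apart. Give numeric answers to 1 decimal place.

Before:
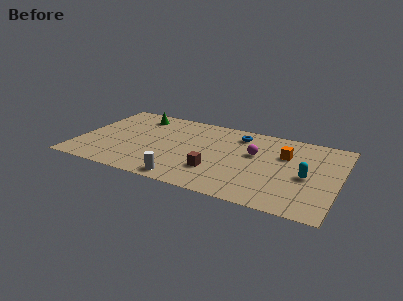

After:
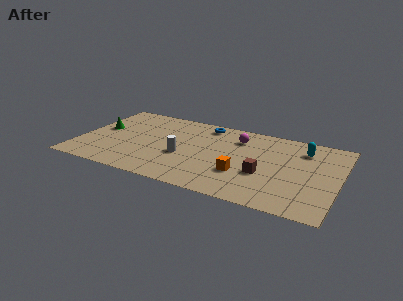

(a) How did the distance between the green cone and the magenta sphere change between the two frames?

+0.8

Before: roughly 7.3 units apart; after: 8.1. That's 0.8 units further apart.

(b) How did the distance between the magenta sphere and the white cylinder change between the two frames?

-1.3

They were about 5.5 units apart before and 4.2 after — 1.3 units closer together.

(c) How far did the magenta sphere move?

1.7

From (10.1, 5.0) to (9.0, 6.3), the magenta sphere covered √(1.1² + 1.3²) ≈ 1.7 units.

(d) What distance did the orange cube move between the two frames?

3.6

The orange cube moved from about (11.8, 5.5) to (9.6, 2.7), a distance of √(2.2² + 2.8²) ≈ 3.6.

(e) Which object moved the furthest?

the orange cube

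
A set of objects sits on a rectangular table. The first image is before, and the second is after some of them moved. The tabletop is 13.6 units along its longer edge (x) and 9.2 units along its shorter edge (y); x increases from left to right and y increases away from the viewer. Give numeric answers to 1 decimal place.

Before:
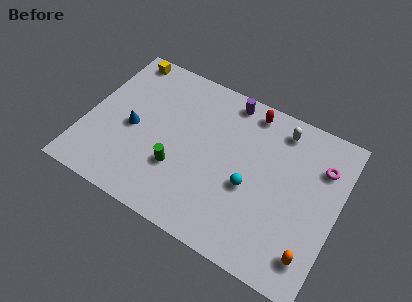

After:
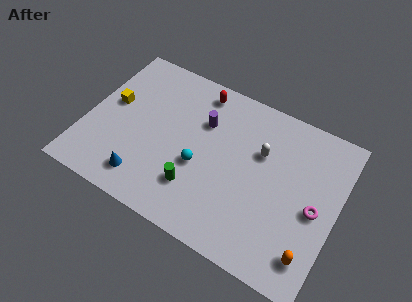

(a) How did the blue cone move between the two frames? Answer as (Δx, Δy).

(1.1, -2.6)

The blue cone started near (2.5, 4.2) and ended near (3.6, 1.6).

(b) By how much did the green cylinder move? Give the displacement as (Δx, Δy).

(1.1, -0.6)

From the two frames, the green cylinder sits at roughly (5.2, 3.0) before and (6.3, 2.4) after.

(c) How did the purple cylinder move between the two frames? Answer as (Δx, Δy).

(-1.1, -1.9)

The purple cylinder started near (7.2, 8.2) and ended near (6.1, 6.3).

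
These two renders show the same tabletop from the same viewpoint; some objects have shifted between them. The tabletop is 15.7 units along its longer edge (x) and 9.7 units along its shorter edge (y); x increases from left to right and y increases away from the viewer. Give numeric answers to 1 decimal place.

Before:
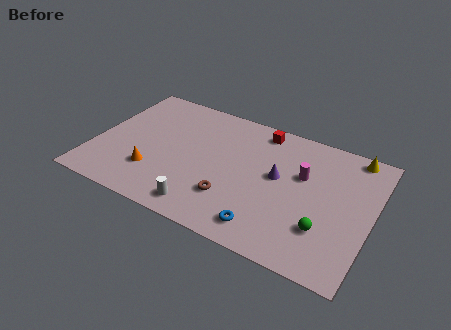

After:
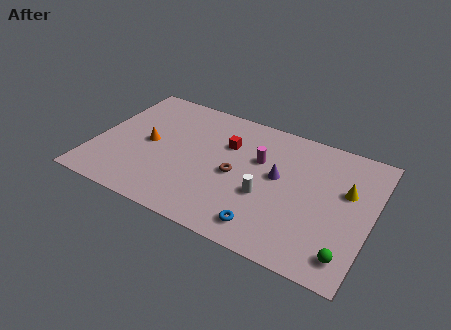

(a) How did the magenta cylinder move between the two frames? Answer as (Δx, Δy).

(-2.5, 0.1)

From the two frames, the magenta cylinder sits at roughly (11.7, 6.1) before and (9.2, 6.2) after.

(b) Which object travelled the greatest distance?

the white cylinder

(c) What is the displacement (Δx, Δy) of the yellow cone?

(-0.1, -2.8)

The yellow cone started near (14.3, 8.8) and ended near (14.2, 6.0).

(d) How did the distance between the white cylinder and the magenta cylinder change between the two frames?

-4.3

The distance was about 6.9 in the first image and 2.6 in the second, so they moved 4.3 units closer together.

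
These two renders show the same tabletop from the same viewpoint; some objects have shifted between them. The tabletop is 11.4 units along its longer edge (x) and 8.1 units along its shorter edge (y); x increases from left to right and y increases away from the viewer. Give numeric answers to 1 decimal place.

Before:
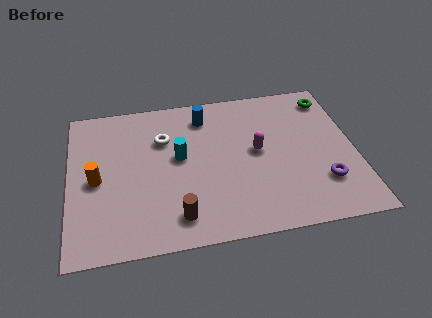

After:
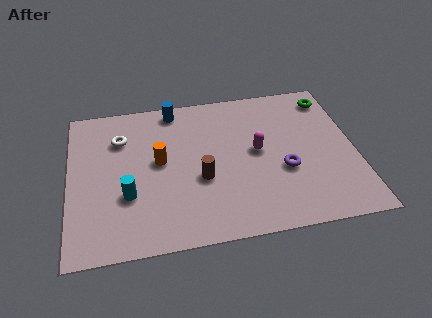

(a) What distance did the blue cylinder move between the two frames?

1.3

From (5.5, 6.6) to (4.3, 7.2), the blue cylinder covered √(1.2² + 0.6²) ≈ 1.3 units.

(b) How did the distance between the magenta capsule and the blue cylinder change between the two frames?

+1.3

Before: roughly 3.0 units apart; after: 4.3. That's 1.3 units further apart.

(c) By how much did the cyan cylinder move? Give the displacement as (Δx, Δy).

(-2.1, -1.7)

From the two frames, the cyan cylinder sits at roughly (4.4, 4.5) before and (2.3, 2.8) after.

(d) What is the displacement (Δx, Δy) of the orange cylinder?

(2.5, 0.6)

The orange cylinder was at about (1.1, 3.8) and moved to about (3.6, 4.4).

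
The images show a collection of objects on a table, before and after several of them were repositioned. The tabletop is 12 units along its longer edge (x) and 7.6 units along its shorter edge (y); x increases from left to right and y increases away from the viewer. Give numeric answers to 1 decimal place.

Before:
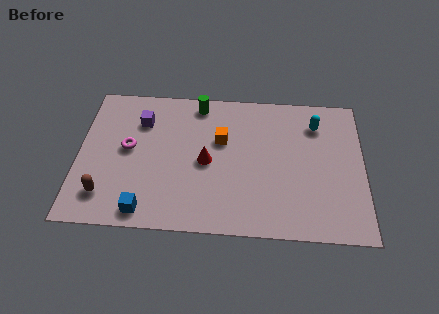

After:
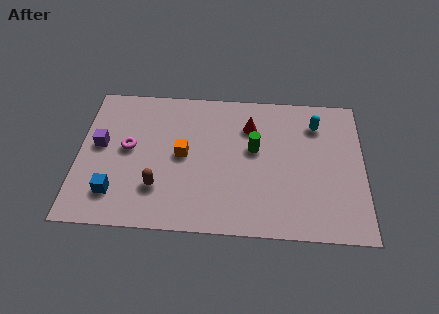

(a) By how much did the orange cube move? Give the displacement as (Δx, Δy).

(-1.6, -0.9)

From the two frames, the orange cube sits at roughly (6.0, 4.8) before and (4.4, 3.9) after.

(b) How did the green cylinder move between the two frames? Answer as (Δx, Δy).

(2.4, -2.3)

The green cylinder started near (5.0, 6.7) and ended near (7.4, 4.4).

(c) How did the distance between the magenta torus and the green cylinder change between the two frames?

+1.4

Before: roughly 3.9 units apart; after: 5.3. That's 1.4 units further apart.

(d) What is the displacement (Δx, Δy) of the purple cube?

(-1.7, -1.4)

From the two frames, the purple cube sits at roughly (2.6, 5.6) before and (0.9, 4.2) after.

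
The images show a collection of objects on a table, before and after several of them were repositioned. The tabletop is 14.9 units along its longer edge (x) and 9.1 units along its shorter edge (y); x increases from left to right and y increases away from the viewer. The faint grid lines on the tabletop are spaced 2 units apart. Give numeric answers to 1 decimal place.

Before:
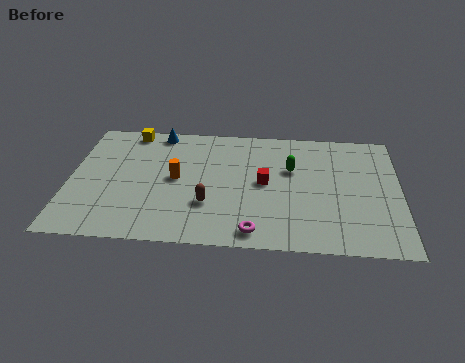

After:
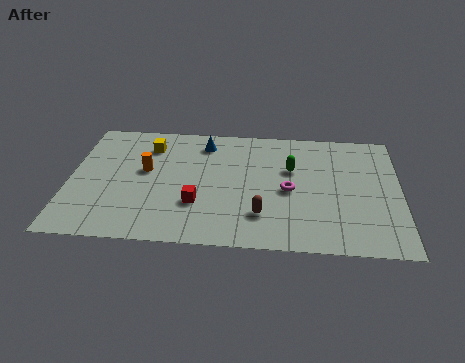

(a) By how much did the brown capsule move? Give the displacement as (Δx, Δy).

(2.4, -0.6)

The brown capsule started near (6.3, 2.9) and ended near (8.7, 2.3).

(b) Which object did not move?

the green capsule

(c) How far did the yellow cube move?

1.4

The yellow cube was near (2.6, 8.2) before and (3.5, 7.1) after, so it travelled √(0.9² + 1.1²) ≈ 1.4 units.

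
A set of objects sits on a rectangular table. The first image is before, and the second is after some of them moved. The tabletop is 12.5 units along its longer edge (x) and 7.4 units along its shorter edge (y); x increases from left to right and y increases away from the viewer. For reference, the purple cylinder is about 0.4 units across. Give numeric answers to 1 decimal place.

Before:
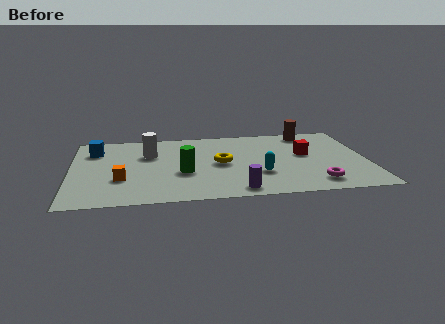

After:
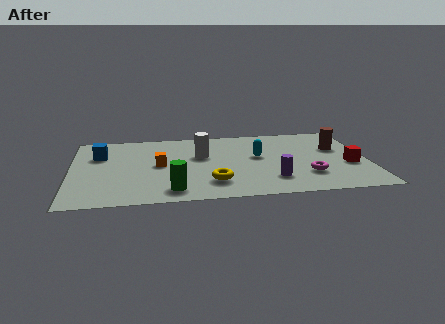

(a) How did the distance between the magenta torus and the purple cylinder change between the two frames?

-1.8

Before: roughly 3.3 units apart; after: 1.5. That's 1.8 units closer together.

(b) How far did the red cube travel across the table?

2.2

The red cube moved from about (9.9, 4.2) to (11.7, 2.9), a distance of √(1.8² + 1.3²) ≈ 2.2.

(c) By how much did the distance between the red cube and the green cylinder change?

+2.3

Before: roughly 5.4 units apart; after: 7.7. That's 2.3 units further apart.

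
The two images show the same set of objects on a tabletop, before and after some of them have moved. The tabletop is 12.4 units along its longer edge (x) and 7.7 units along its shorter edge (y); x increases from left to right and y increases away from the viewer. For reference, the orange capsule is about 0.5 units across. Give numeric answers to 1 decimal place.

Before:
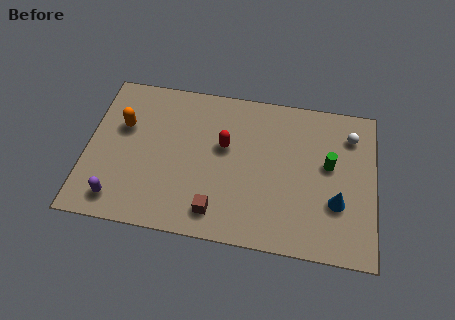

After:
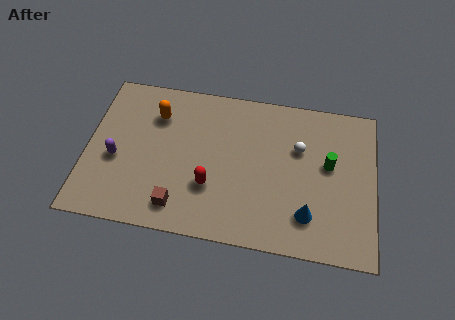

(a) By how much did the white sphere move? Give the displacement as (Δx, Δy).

(-2.2, -1.0)

The white sphere was at about (11.3, 6.0) and moved to about (9.1, 5.0).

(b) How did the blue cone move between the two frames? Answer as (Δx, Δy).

(-1.2, -0.8)

From the two frames, the blue cone sits at roughly (10.8, 2.6) before and (9.6, 1.8) after.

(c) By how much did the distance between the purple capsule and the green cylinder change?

-0.3

Before: roughly 9.5 units apart; after: 9.2. That's 0.3 units closer together.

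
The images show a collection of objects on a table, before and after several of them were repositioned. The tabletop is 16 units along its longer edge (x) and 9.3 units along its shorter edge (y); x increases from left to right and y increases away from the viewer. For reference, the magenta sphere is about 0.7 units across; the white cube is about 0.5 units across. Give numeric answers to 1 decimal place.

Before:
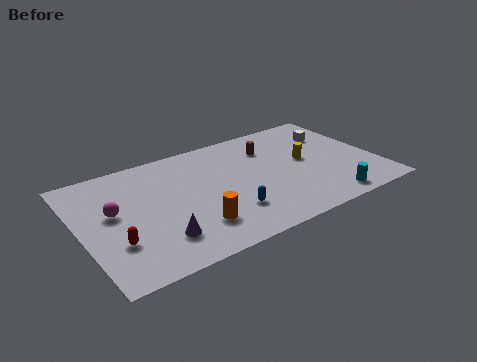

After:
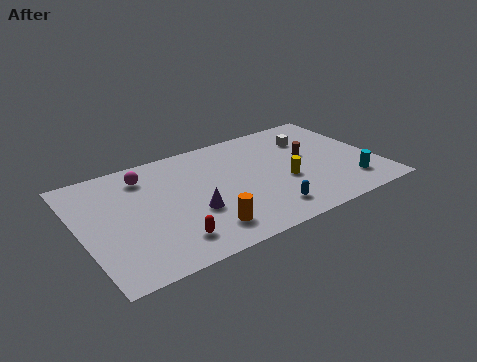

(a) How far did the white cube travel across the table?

1.3

The white cube moved from about (14.2, 6.7) to (12.9, 6.8), a distance of √(1.3² + 0.1²) ≈ 1.3.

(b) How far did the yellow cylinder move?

1.9

From (12.3, 5.0) to (10.9, 3.7), the yellow cylinder covered √(1.4² + 1.3²) ≈ 1.9 units.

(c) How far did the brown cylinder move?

2.5

From (10.6, 6.9) to (12.5, 5.3), the brown cylinder covered √(1.9² + 1.6²) ≈ 2.5 units.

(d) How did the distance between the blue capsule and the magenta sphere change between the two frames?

+1.7

They were about 6.4 units apart before and 8.1 after — 1.7 units further apart.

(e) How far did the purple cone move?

2.3

From (3.8, 2.2) to (5.8, 3.4), the purple cone covered √(2.0² + 1.2²) ≈ 2.3 units.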